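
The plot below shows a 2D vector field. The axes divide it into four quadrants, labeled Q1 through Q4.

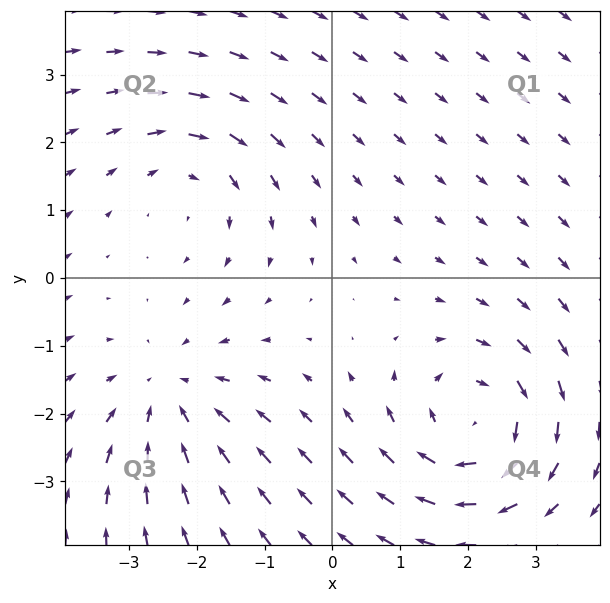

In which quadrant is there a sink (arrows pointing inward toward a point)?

The sink sits at approximately (-2.4, -1.8), which lies in quadrant Q3. The divergence there is about -3, negative as expected for a sink.

Q3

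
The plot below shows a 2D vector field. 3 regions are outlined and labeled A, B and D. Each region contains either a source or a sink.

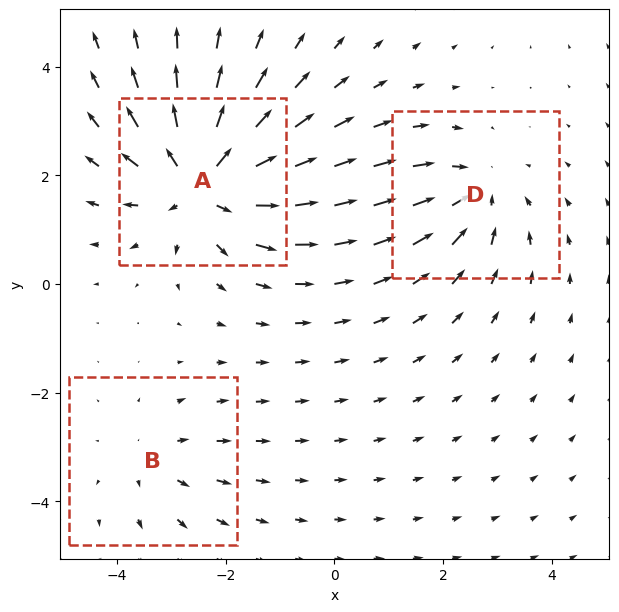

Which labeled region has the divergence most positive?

Divergence at each region's feature centre — A: about +5, B: about +2, D: about -3. Region A is most positive.

A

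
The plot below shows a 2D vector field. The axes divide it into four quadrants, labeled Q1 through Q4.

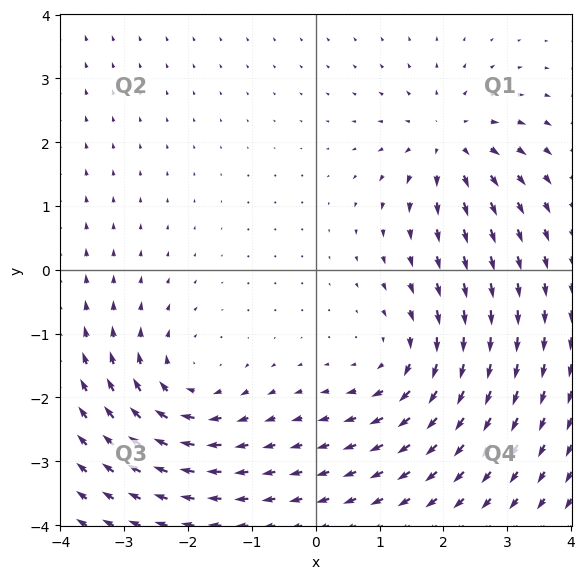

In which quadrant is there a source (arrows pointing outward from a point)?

The source sits at approximately (2.1, 2.0), which lies in quadrant Q1. The divergence there is about +3, positive as expected for a source.

Q1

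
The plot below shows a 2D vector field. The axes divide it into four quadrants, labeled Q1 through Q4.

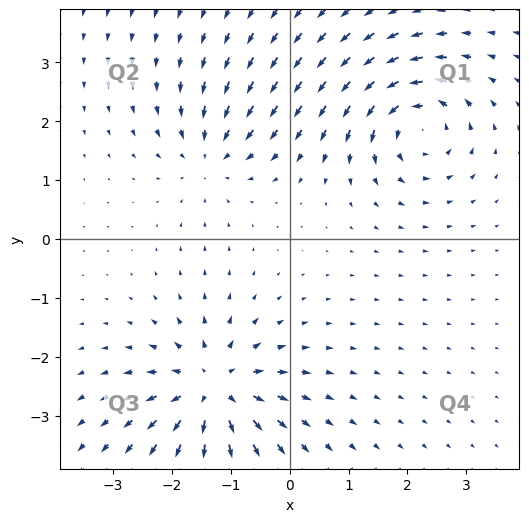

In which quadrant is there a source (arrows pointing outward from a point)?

Q3

The source sits at approximately (-1.3, -2.5), which lies in quadrant Q3. The divergence there is about +6, positive as expected for a source.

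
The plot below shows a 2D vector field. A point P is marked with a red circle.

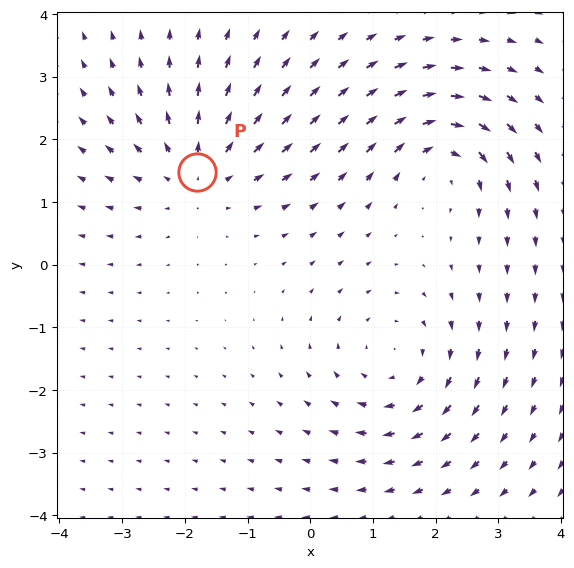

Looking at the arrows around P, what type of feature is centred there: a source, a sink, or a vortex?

source

At P (-1.8, 1.5) the arrows spread outward. Divergence about +4, curl ≈0 — positive divergence with near-zero curl is a source.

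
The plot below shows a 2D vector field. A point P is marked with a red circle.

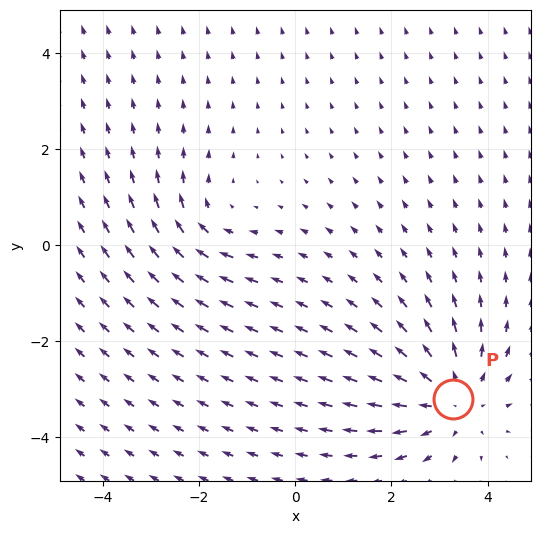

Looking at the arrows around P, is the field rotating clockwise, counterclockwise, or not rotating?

not rotating

Near P at (3.3, -3.2) the arrows show no circulation. The curl there is ≈0.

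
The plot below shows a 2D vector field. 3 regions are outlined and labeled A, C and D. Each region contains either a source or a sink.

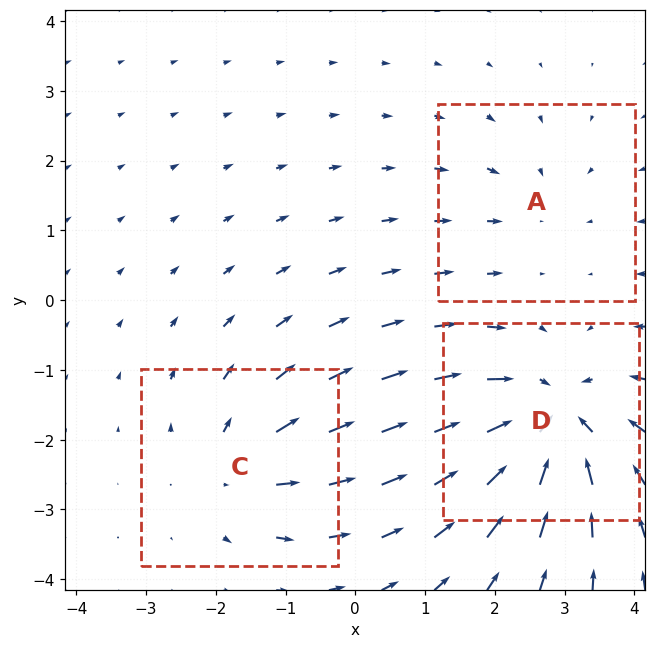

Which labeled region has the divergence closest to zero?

A

Divergence at each region's feature centre — A: about -2, C: about +3, D: about -5. Region A is closest to zero.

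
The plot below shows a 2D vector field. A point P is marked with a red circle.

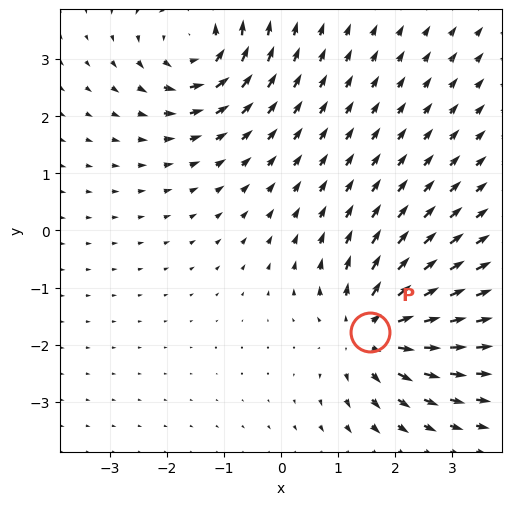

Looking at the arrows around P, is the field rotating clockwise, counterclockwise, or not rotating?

Near P at (1.6, -1.8) the arrows show no circulation. The curl there is ≈0.

not rotating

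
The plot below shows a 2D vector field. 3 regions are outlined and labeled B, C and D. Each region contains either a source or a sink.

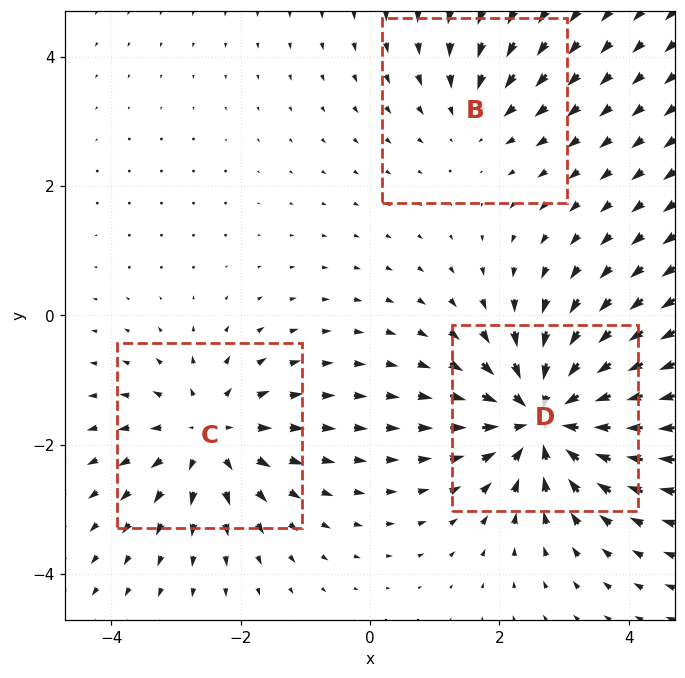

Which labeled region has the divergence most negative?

D

Divergence at each region's feature centre — B: about -2, C: about +4, D: about -5. Region D is most negative.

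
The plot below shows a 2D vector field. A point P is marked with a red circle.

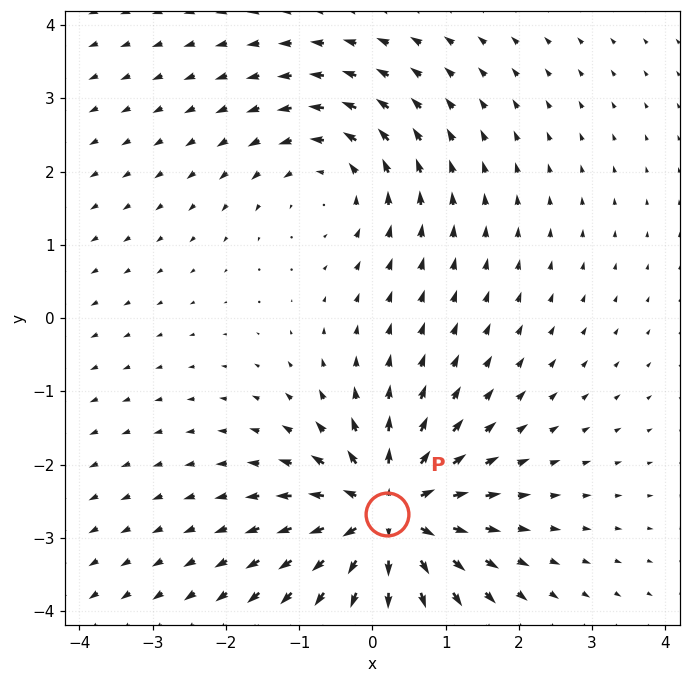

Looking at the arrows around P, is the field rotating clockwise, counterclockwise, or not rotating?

not rotating

Near P at (0.2, -2.7) the arrows show no circulation. The curl there is ≈0.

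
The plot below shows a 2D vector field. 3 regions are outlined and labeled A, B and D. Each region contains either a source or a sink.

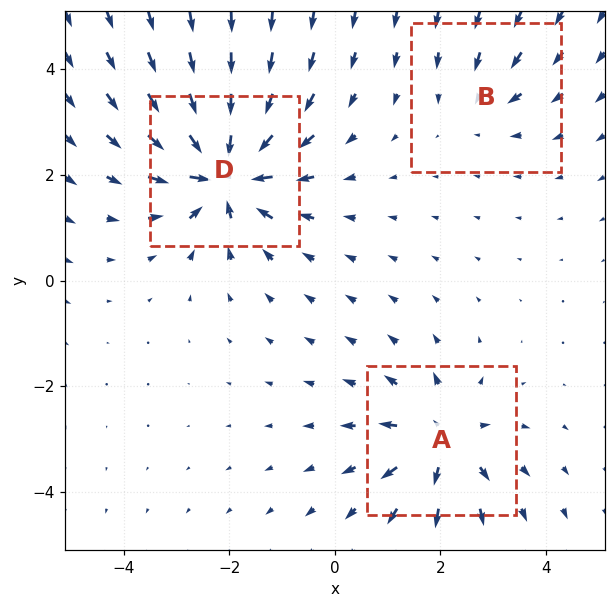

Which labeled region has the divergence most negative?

Divergence at each region's feature centre — A: about +4, B: about -2, D: about -7. Region D is most negative.

D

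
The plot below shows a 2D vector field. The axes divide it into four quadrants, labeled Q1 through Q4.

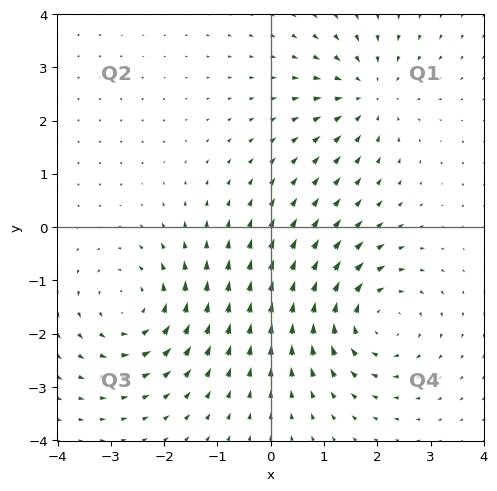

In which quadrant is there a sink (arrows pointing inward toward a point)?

Q1

The sink sits at approximately (1.8, 2.5), which lies in quadrant Q1. The divergence there is about -3, negative as expected for a sink.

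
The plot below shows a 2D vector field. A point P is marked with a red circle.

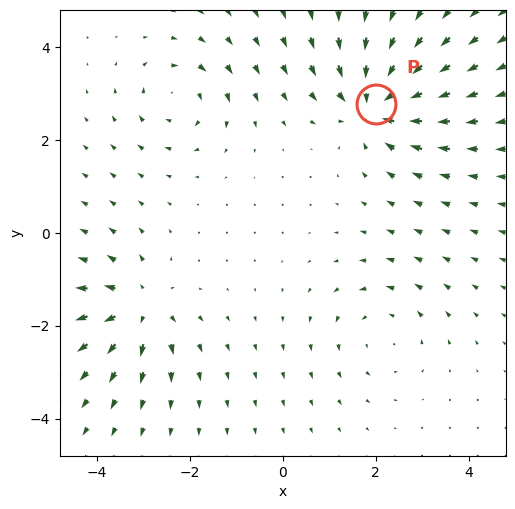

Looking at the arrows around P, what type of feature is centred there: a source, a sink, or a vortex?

sink

At P (2.0, 2.8) the arrows converge inward. Divergence about -6, curl ≈0 — negative divergence with near-zero curl is a sink.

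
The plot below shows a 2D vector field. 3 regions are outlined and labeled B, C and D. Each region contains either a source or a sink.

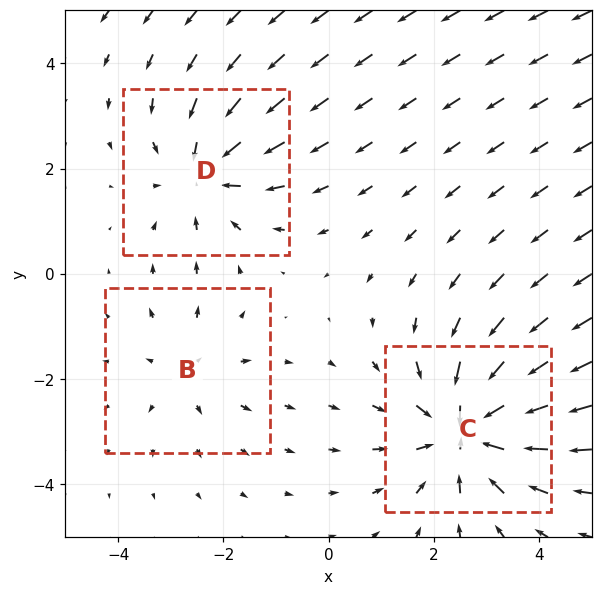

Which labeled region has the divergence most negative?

Divergence at each region's feature centre — B: about +2, C: about -5, D: about -3. Region C is most negative.

C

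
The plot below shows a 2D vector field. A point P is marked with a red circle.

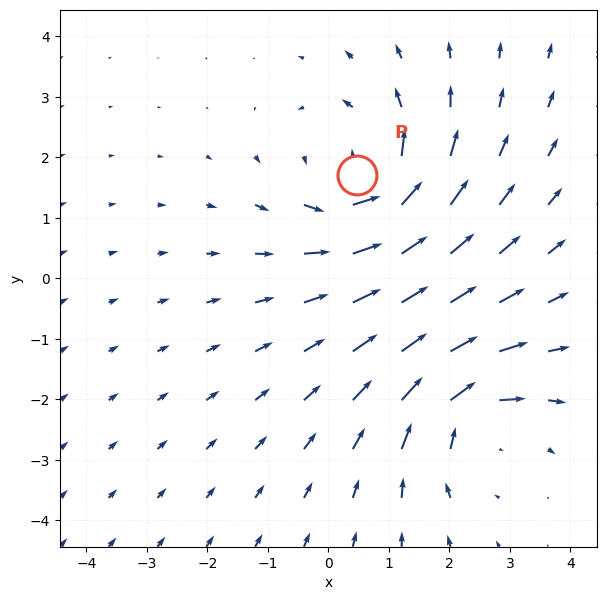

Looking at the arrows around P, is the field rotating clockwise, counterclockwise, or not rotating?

Near P at (0.5, 1.7) the arrows circulate counterclockwise. The curl (z-component) there is about +3; positive curl means counterclockwise rotation.

counterclockwise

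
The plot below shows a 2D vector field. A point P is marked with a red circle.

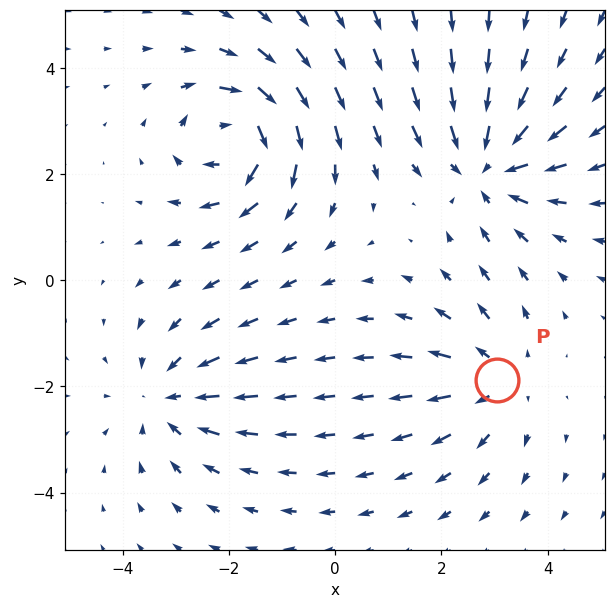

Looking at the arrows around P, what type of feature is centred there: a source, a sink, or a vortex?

At P (3.0, -1.9) the arrows spread outward. Divergence about +2, curl ≈0 — positive divergence with near-zero curl is a source.

source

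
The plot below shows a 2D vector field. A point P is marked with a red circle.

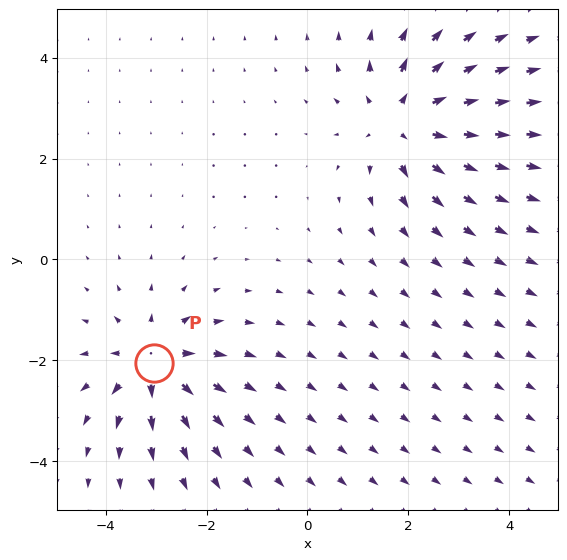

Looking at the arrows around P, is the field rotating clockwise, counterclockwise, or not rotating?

Near P at (-3.0, -2.1) the arrows show no circulation. The curl there is ≈0.

not rotating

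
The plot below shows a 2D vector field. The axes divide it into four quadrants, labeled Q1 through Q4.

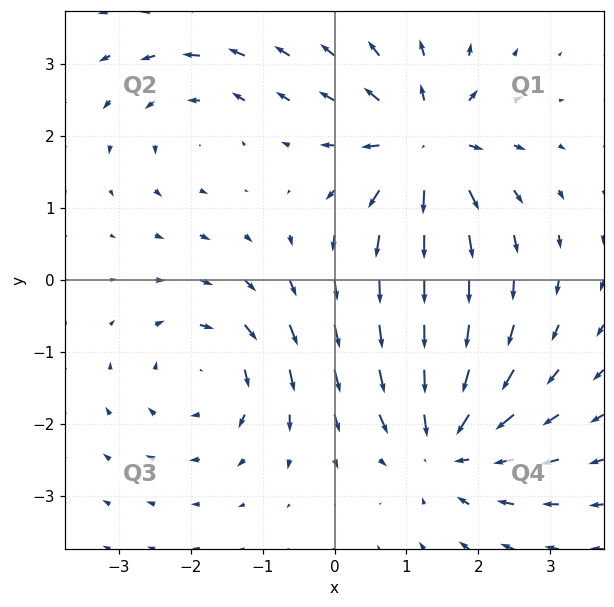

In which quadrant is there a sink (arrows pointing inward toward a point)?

Q4

The sink sits at approximately (1.5, -2.3), which lies in quadrant Q4. The divergence there is about -5, negative as expected for a sink.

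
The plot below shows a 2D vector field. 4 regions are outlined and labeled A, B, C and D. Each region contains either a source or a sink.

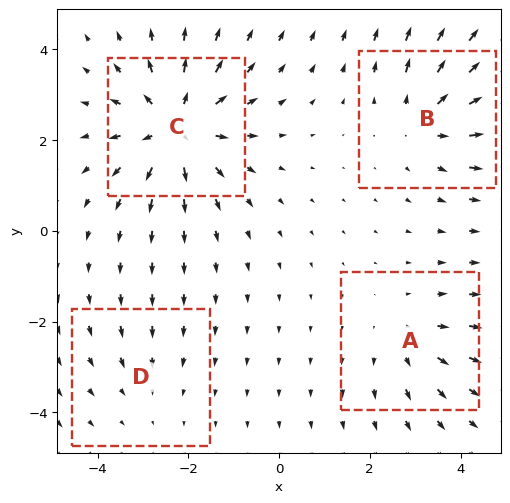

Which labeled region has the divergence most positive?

C

Divergence at each region's feature centre — A: about +3, B: about +4, C: about +7, D: about -2. Region C is most positive.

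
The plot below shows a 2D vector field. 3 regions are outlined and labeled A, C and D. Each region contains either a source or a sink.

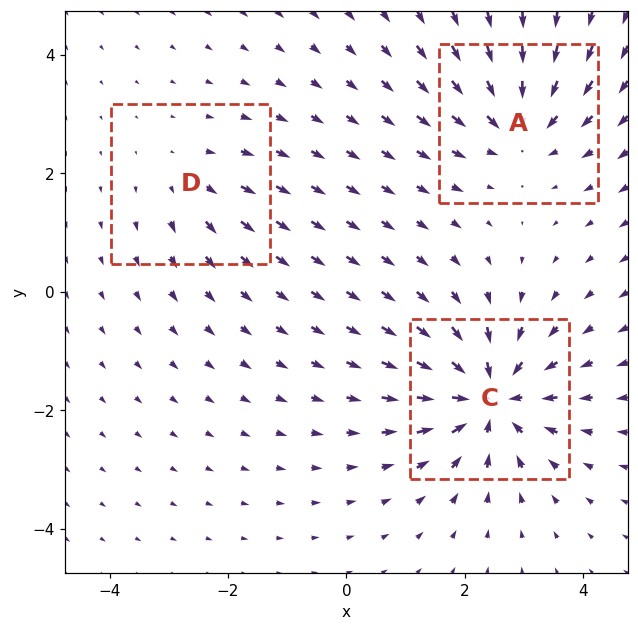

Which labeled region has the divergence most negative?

C

Divergence at each region's feature centre — A: about -4, C: about -6, D: about +2. Region C is most negative.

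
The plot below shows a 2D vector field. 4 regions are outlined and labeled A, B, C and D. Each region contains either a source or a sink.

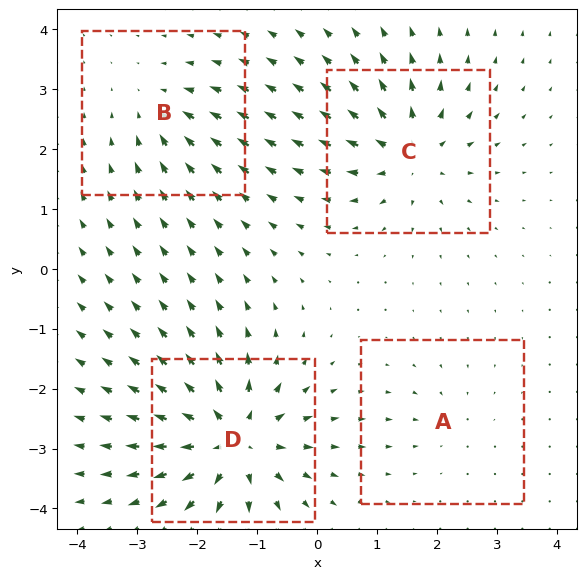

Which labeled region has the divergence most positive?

Divergence at each region's feature centre — A: about -2, B: about -4, C: about +6, D: about +9. Region D is most positive.

D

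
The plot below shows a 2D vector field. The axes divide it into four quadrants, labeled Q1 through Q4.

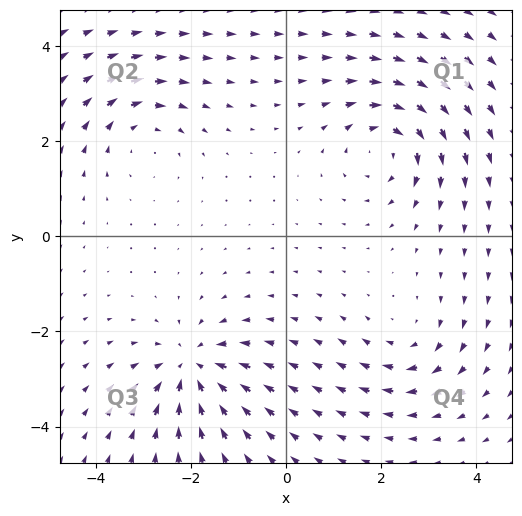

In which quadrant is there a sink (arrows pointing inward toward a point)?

Q3

The sink sits at approximately (-2.0, -2.8), which lies in quadrant Q3. The divergence there is about -6, negative as expected for a sink.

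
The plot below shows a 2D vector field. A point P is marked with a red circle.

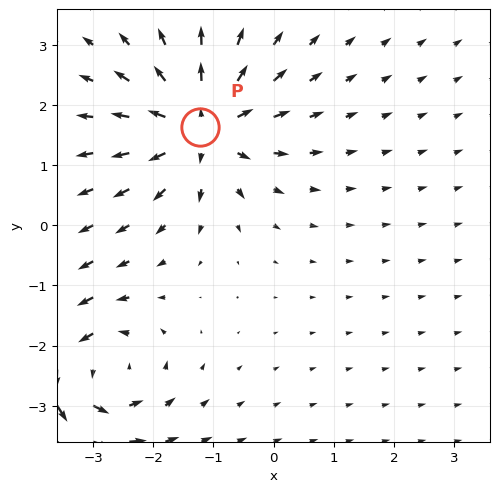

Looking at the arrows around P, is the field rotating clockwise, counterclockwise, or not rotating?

not rotating

Near P at (-1.2, 1.6) the arrows show no circulation. The curl there is ≈0.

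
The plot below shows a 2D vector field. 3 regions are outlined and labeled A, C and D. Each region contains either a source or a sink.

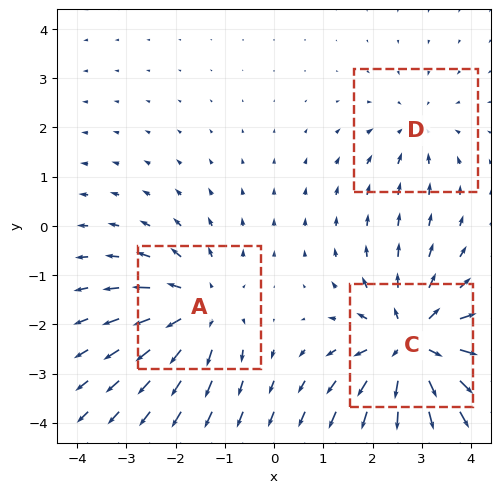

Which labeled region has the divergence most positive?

C

Divergence at each region's feature centre — A: about +4, C: about +5, D: about -2. Region C is most positive.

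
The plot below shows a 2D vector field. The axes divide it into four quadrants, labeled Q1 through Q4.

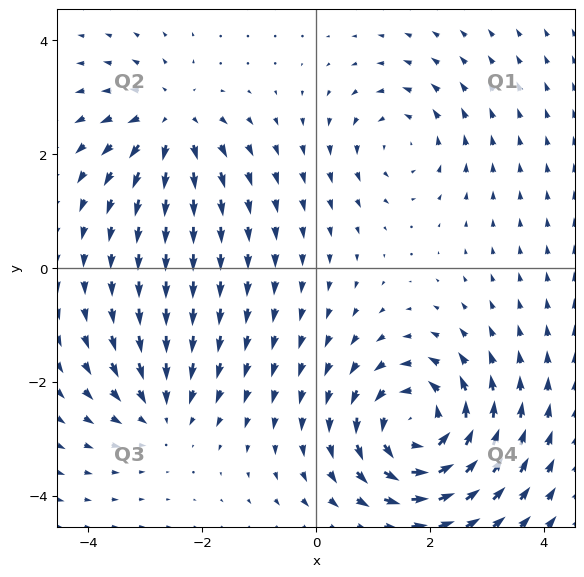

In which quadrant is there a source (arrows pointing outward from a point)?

The source sits at approximately (-2.6, 2.6), which lies in quadrant Q2. The divergence there is about +4, positive as expected for a source.

Q2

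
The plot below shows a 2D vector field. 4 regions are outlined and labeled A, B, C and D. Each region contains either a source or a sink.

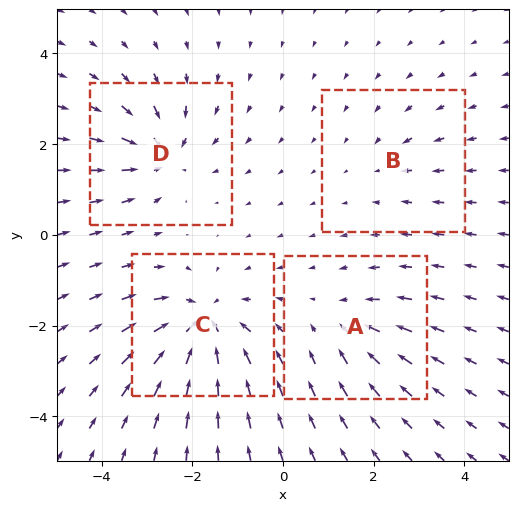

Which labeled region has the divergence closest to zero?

Divergence at each region's feature centre — A: about -4, B: about -2, C: about -8, D: about -6. Region B is closest to zero.

B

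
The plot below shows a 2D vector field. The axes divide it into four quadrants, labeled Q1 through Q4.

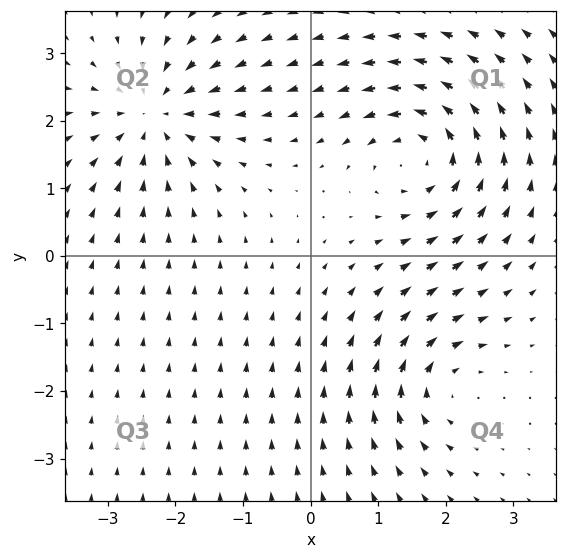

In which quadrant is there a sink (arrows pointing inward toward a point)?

The sink sits at approximately (-2.3, 2.1), which lies in quadrant Q2. The divergence there is about -5, negative as expected for a sink.

Q2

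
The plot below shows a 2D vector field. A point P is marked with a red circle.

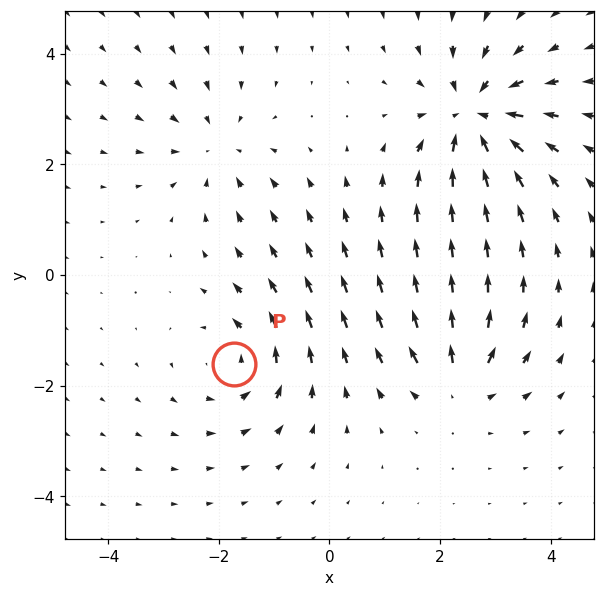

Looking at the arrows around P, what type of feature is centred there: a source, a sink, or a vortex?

At P (-1.7, -1.6) the arrows circulate counterclockwise. Divergence ≈0, curl about +4 — near-zero divergence with nonzero curl is a vortex.

vortex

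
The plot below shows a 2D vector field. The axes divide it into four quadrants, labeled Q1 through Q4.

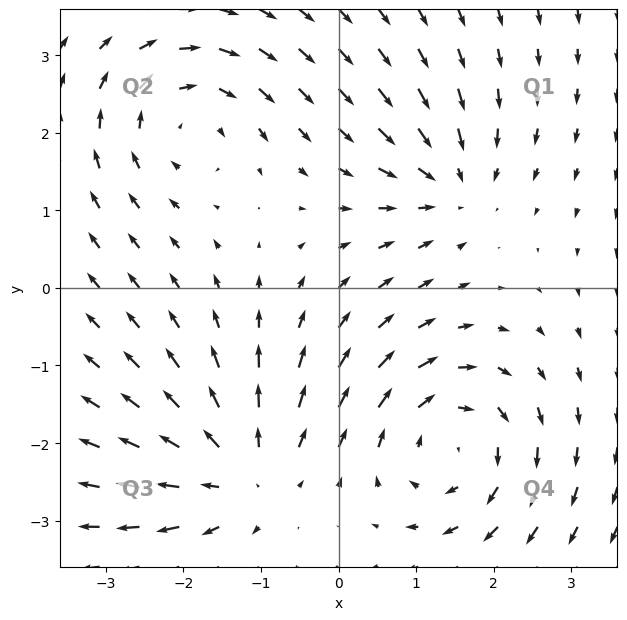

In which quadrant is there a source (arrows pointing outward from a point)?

The source sits at approximately (-1.2, -2.4), which lies in quadrant Q3. The divergence there is about +4, positive as expected for a source.

Q3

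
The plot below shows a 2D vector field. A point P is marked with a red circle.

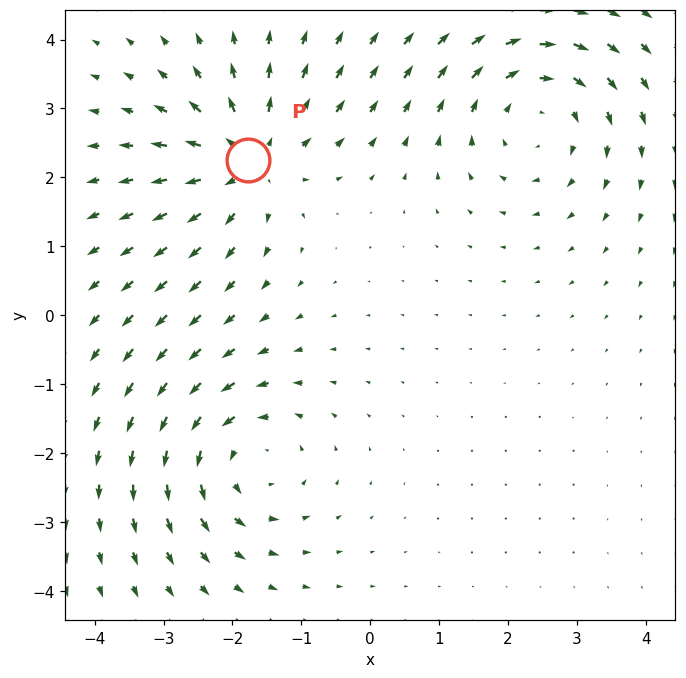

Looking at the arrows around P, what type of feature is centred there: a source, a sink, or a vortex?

At P (-1.8, 2.3) the arrows spread outward. Divergence about +4, curl ≈0 — positive divergence with near-zero curl is a source.

source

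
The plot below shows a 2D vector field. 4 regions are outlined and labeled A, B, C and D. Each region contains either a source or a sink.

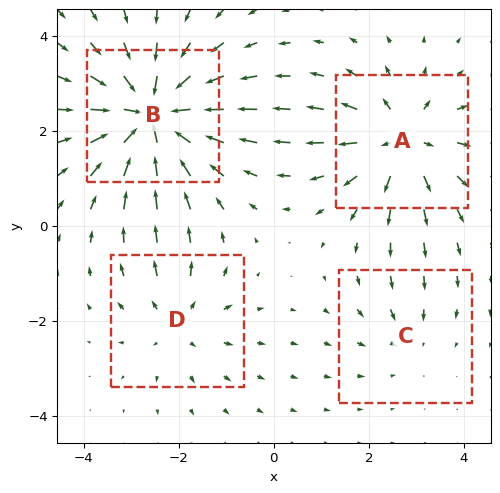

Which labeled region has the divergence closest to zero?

C

Divergence at each region's feature centre — A: about +5, B: about -7, C: about -2, D: about +3. Region C is closest to zero.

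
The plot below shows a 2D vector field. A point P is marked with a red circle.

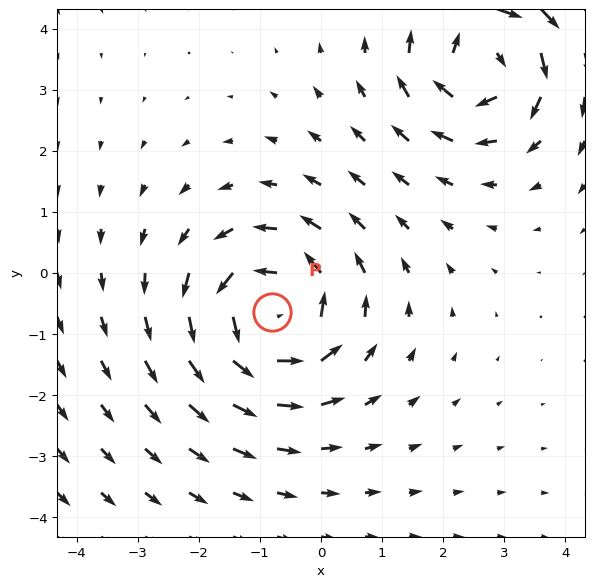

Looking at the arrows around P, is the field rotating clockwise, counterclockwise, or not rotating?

Near P at (-0.8, -0.6) the arrows circulate counterclockwise. The curl (z-component) there is about +5; positive curl means counterclockwise rotation.

counterclockwise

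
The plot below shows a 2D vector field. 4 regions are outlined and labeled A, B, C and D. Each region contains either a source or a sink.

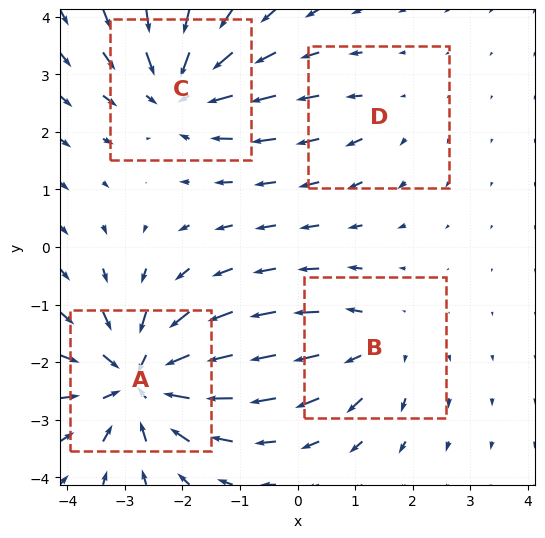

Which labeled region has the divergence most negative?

A

Divergence at each region's feature centre — A: about -7, B: about +3, C: about -5, D: about +2. Region A is most negative.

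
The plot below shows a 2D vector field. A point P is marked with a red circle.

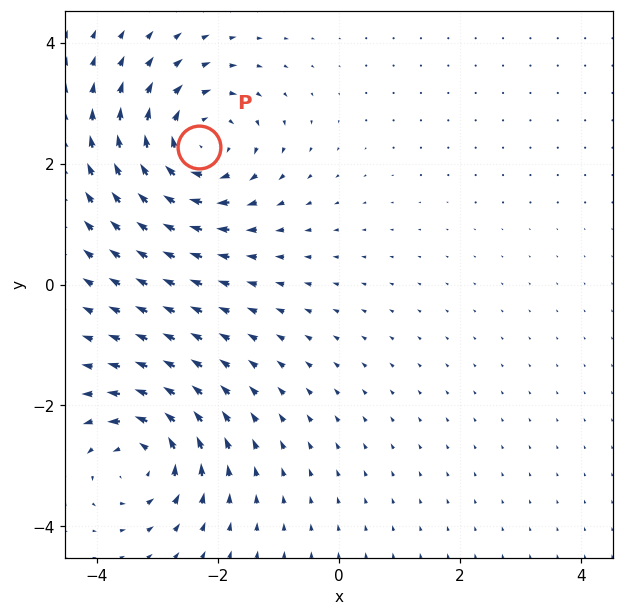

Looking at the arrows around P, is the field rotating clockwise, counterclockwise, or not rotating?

Near P at (-2.3, 2.3) the arrows circulate clockwise. The curl (z-component) there is about -4; negative curl means clockwise rotation.

clockwise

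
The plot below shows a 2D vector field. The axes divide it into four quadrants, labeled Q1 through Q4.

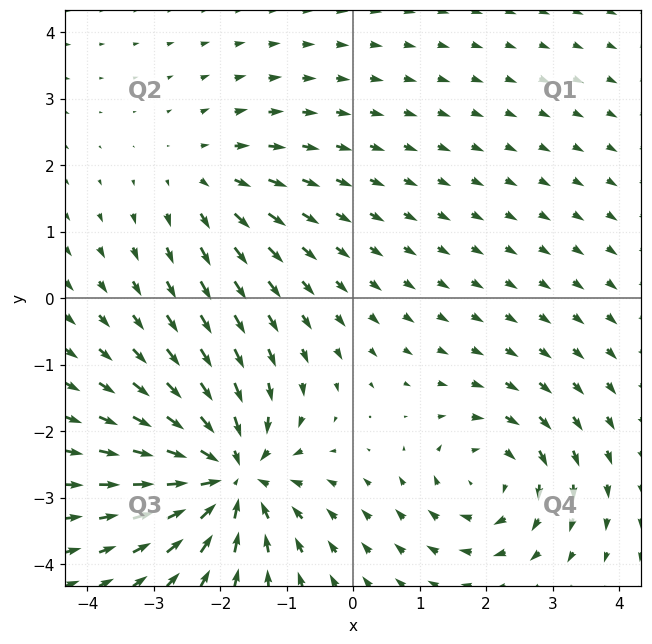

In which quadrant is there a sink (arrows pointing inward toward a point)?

Q3

The sink sits at approximately (-1.8, -2.7), which lies in quadrant Q3. The divergence there is about -6, negative as expected for a sink.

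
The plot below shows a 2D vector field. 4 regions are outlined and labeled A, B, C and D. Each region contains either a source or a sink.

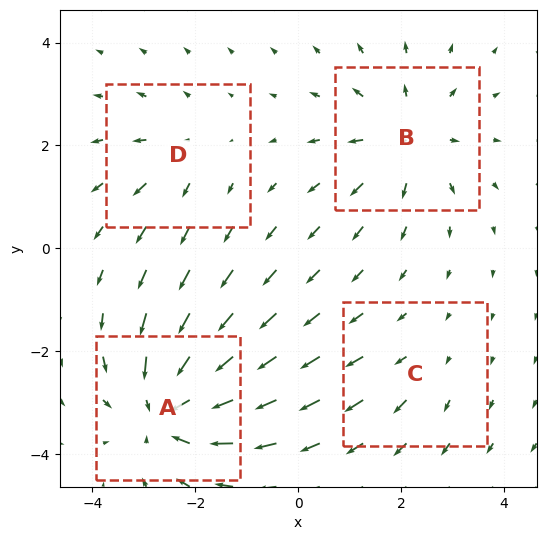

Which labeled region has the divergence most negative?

A

Divergence at each region's feature centre — A: about -6, B: about +5, C: about +2, D: about +3. Region A is most negative.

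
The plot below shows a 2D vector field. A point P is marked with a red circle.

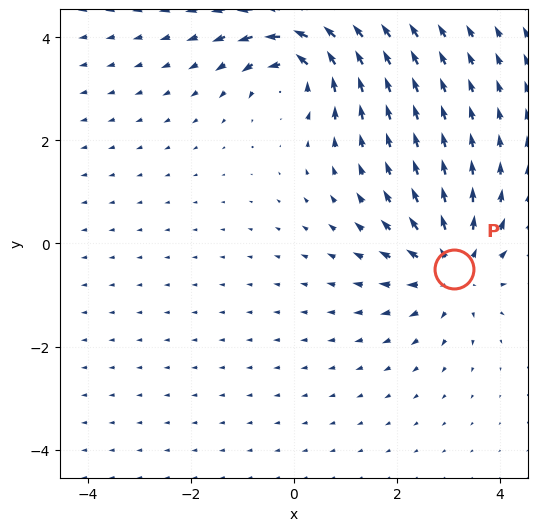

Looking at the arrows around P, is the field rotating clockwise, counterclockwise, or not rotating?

Near P at (3.1, -0.5) the arrows show no circulation. The curl there is ≈0.

not rotating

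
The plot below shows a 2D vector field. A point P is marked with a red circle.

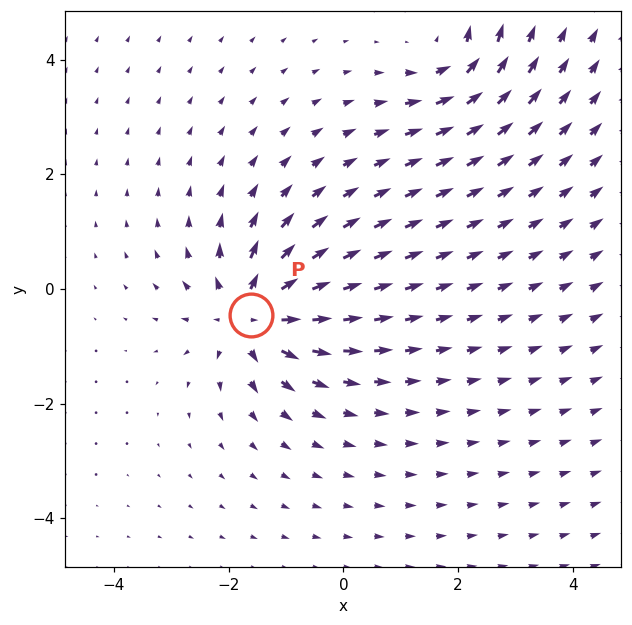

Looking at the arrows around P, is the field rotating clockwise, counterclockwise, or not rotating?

not rotating

Near P at (-1.6, -0.5) the arrows show no circulation. The curl there is ≈0.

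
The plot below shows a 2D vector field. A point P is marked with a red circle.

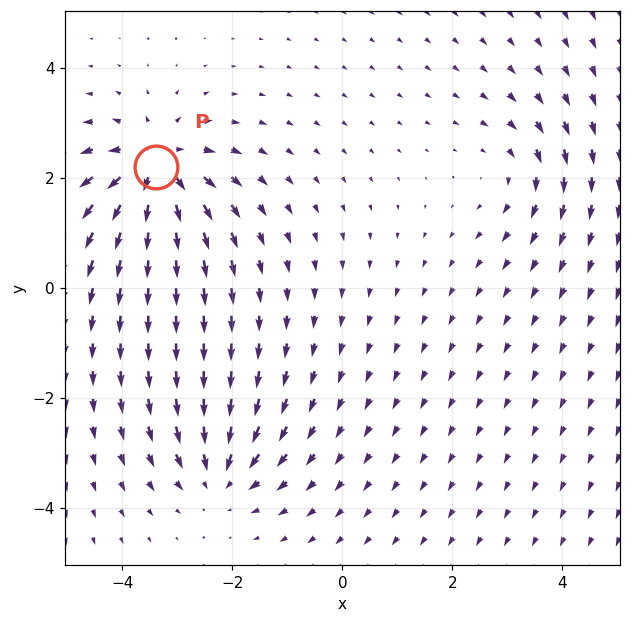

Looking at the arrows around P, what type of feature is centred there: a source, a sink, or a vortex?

source

At P (-3.4, 2.2) the arrows spread outward. Divergence about +6, curl ≈0 — positive divergence with near-zero curl is a source.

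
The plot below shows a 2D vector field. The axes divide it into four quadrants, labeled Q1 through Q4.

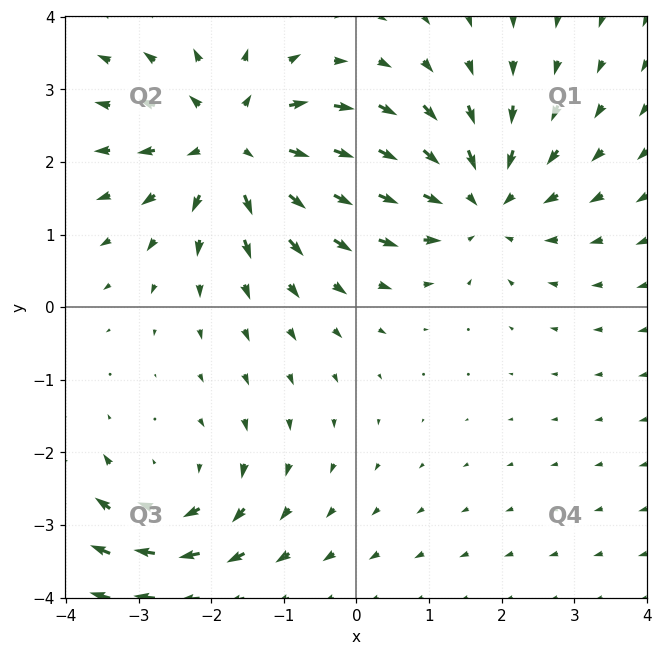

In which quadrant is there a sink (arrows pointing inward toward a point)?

Q1

The sink sits at approximately (1.7, 1.4), which lies in quadrant Q1. The divergence there is about -4, negative as expected for a sink.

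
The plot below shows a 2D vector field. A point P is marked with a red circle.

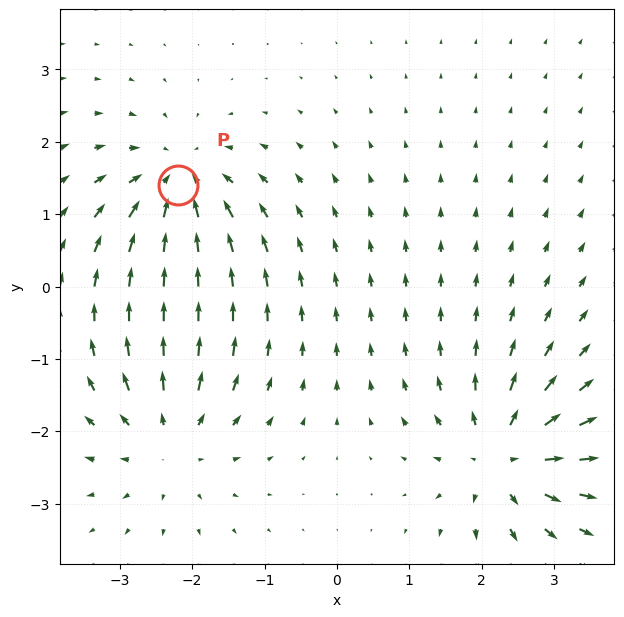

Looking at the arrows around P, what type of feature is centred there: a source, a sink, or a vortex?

sink

At P (-2.2, 1.4) the arrows converge inward. Divergence about -5, curl ≈0 — negative divergence with near-zero curl is a sink.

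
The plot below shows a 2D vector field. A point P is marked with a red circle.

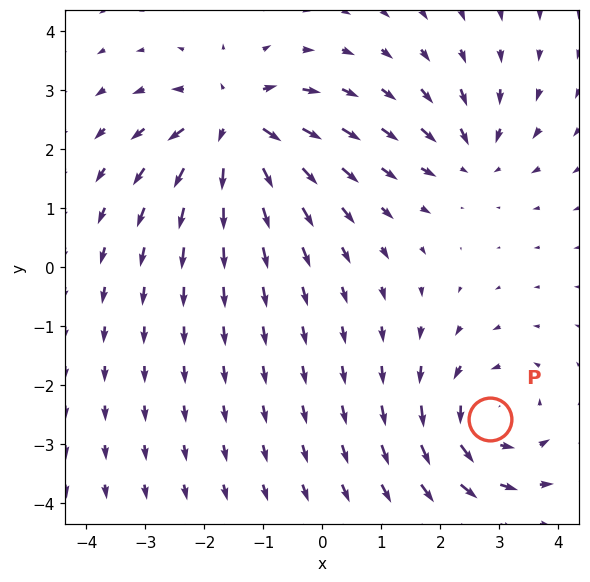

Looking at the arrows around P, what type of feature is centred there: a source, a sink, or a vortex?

vortex

At P (2.8, -2.6) the arrows circulate counterclockwise. Divergence ≈0, curl about +4 — near-zero divergence with nonzero curl is a vortex.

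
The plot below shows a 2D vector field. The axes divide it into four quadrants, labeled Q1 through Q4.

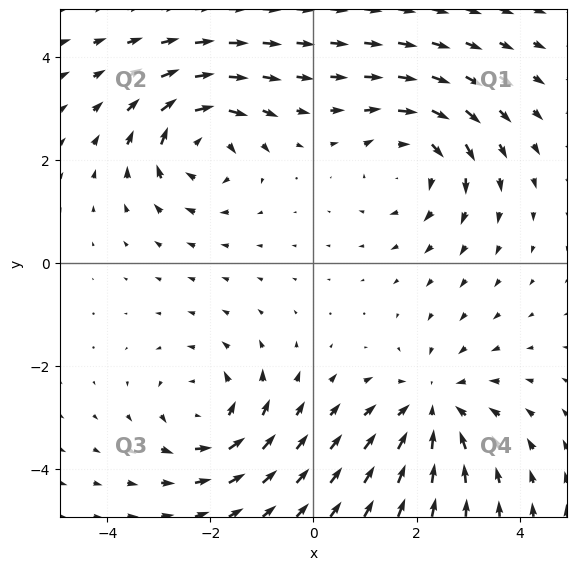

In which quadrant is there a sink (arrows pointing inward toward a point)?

Q4

The sink sits at approximately (2.3, -2.8), which lies in quadrant Q4. The divergence there is about -3, negative as expected for a sink.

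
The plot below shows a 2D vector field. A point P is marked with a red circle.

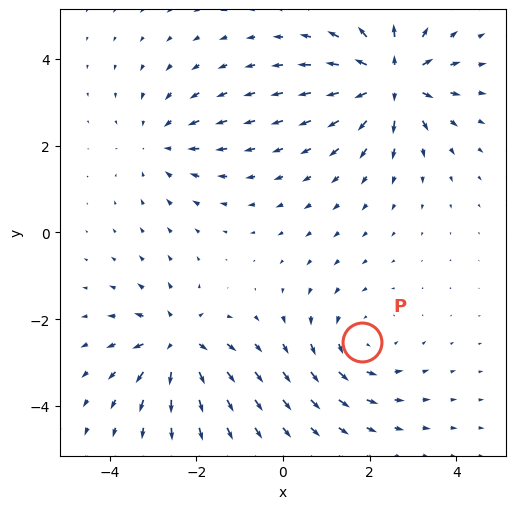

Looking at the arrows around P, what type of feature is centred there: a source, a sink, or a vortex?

At P (1.8, -2.5) the arrows circulate counterclockwise. Divergence ≈0, curl about +3 — near-zero divergence with nonzero curl is a vortex.

vortex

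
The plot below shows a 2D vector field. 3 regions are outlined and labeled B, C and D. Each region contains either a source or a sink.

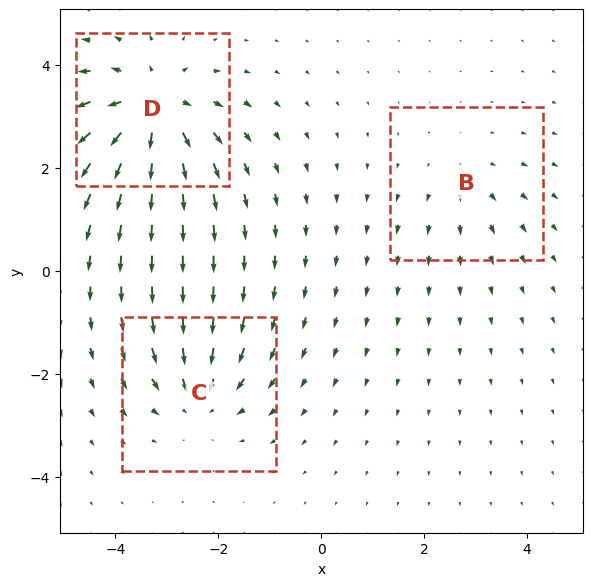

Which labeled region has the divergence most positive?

Divergence at each region's feature centre — B: about +2, C: about -4, D: about +5. Region D is most positive.

D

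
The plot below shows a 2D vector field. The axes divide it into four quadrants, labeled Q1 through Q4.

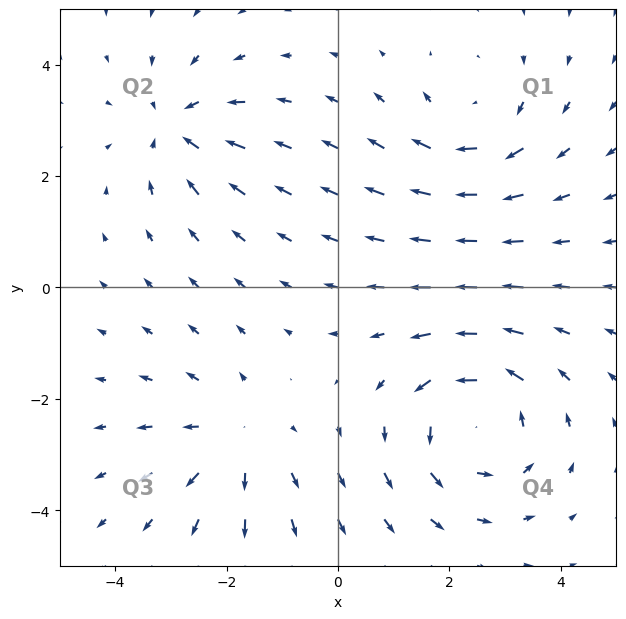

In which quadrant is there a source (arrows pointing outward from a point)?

The source sits at approximately (-1.8, -2.7), which lies in quadrant Q3. The divergence there is about +3, positive as expected for a source.

Q3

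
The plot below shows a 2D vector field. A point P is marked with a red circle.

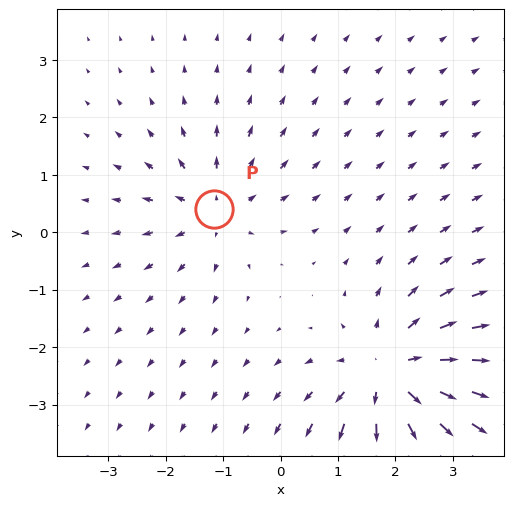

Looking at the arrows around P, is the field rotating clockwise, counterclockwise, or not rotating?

Near P at (-1.2, 0.4) the arrows show no circulation. The curl there is ≈0.

not rotating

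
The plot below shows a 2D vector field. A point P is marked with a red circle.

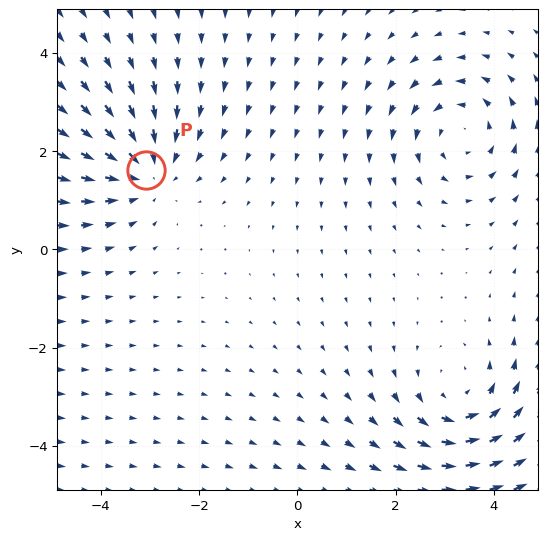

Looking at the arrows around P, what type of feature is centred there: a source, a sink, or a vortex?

sink

At P (-3.1, 1.6) the arrows converge inward. Divergence about -4, curl ≈0 — negative divergence with near-zero curl is a sink.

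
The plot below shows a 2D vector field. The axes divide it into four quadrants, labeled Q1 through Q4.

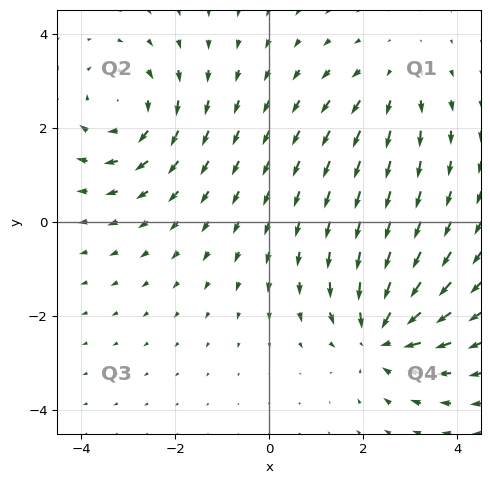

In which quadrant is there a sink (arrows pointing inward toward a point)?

The sink sits at approximately (2.4, -2.4), which lies in quadrant Q4. The divergence there is about -5, negative as expected for a sink.

Q4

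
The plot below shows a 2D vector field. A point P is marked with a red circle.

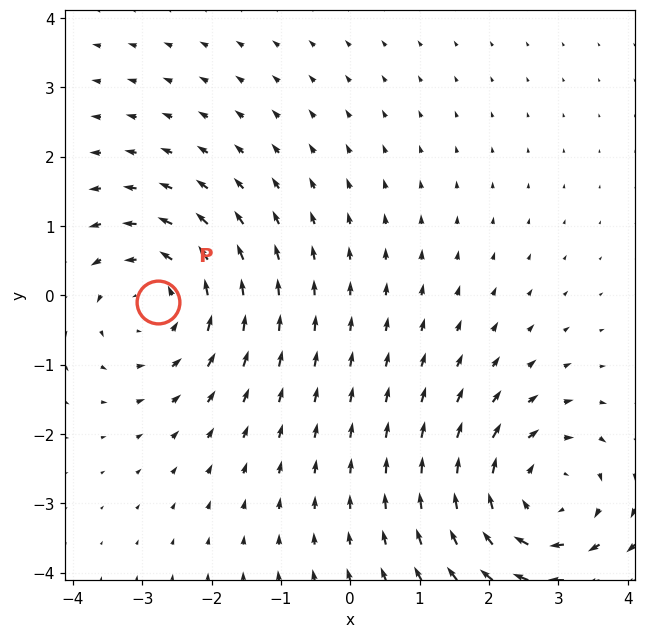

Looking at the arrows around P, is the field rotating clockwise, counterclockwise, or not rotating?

counterclockwise

Near P at (-2.8, -0.1) the arrows circulate counterclockwise. The curl (z-component) there is about +4; positive curl means counterclockwise rotation.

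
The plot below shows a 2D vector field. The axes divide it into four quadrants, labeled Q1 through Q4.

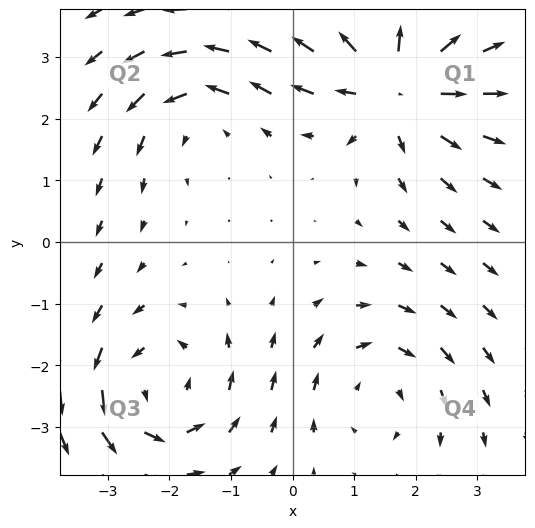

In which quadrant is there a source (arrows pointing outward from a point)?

The source sits at approximately (1.7, 2.5), which lies in quadrant Q1. The divergence there is about +6, positive as expected for a source.

Q1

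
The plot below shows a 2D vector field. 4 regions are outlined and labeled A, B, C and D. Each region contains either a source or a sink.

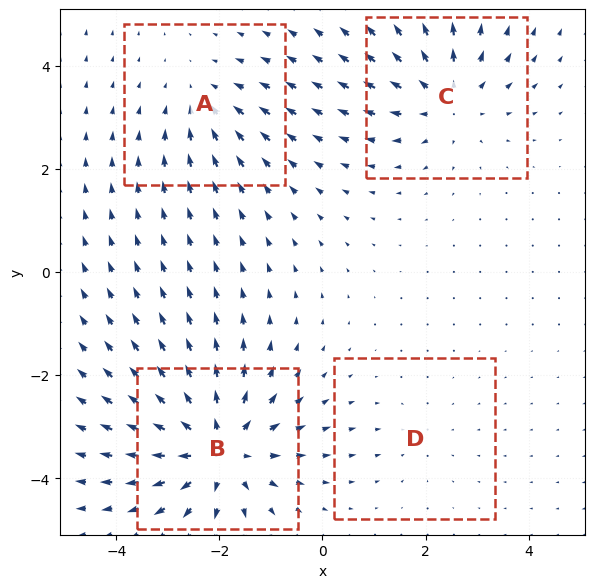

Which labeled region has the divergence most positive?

Divergence at each region's feature centre — A: about -3, B: about +6, C: about +4, D: about -2. Region B is most positive.

B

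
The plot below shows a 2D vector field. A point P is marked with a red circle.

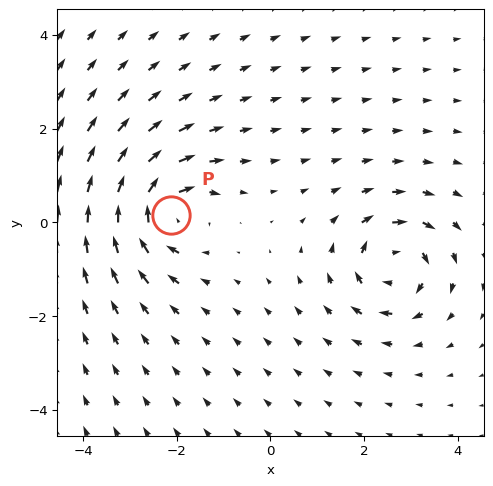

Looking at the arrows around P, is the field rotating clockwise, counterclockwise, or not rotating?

clockwise

Near P at (-2.1, 0.2) the arrows circulate clockwise. The curl (z-component) there is about -4; negative curl means clockwise rotation.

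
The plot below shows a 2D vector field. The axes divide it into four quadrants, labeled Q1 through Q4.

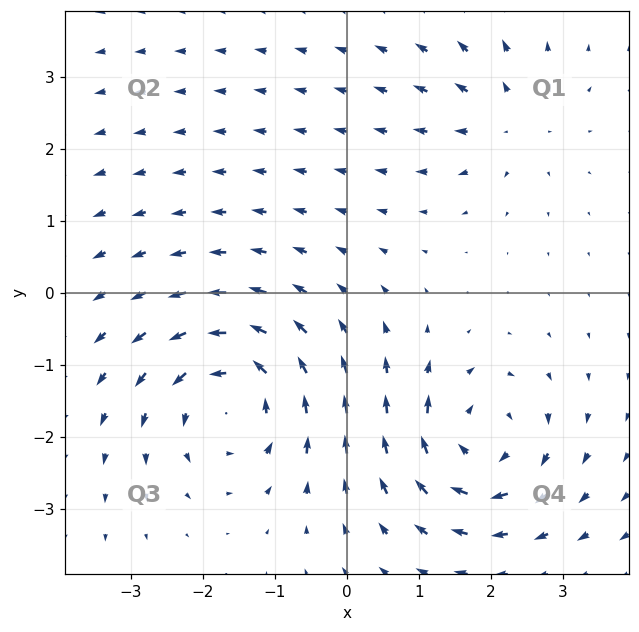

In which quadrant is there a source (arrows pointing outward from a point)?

Q1

The source sits at approximately (2.2, 2.4), which lies in quadrant Q1. The divergence there is about +4, positive as expected for a source.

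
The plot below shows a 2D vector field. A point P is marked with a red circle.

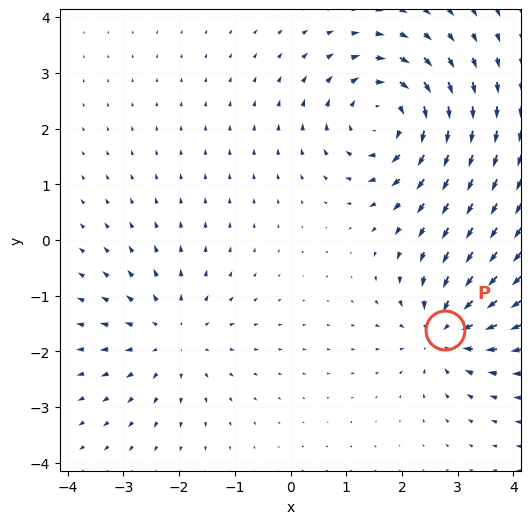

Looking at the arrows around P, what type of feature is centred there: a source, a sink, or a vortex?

sink

At P (2.8, -1.6) the arrows converge inward. Divergence about -5, curl ≈0 — negative divergence with near-zero curl is a sink.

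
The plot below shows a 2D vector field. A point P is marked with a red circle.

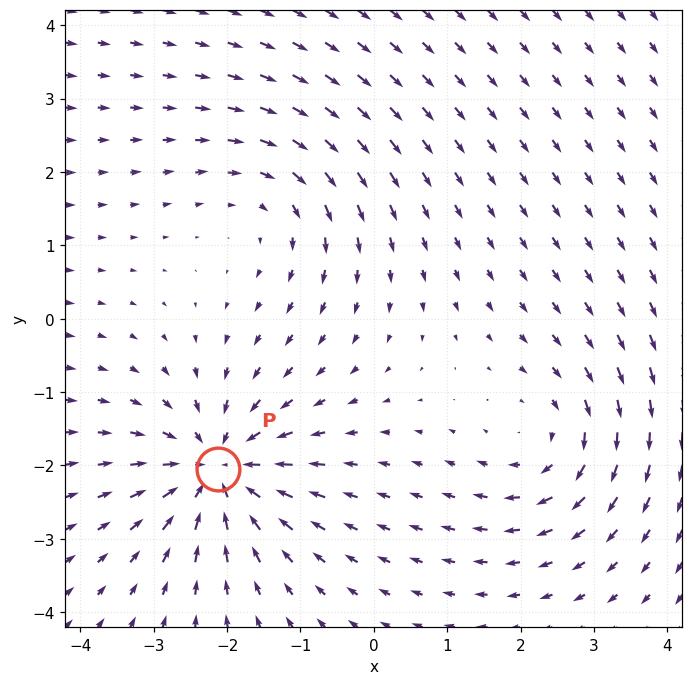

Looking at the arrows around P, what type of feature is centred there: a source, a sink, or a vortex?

At P (-2.1, -2.1) the arrows converge inward. Divergence about -6, curl ≈0 — negative divergence with near-zero curl is a sink.

sink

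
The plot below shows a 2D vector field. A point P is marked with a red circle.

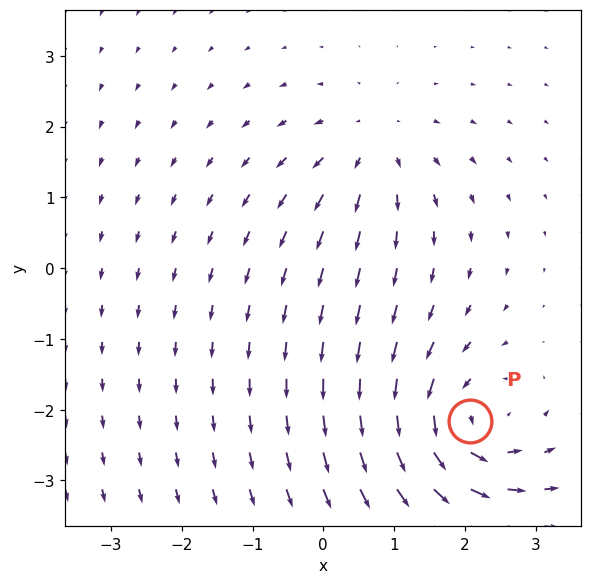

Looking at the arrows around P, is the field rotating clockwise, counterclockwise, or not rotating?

counterclockwise

Near P at (2.1, -2.2) the arrows circulate counterclockwise. The curl (z-component) there is about +6; positive curl means counterclockwise rotation.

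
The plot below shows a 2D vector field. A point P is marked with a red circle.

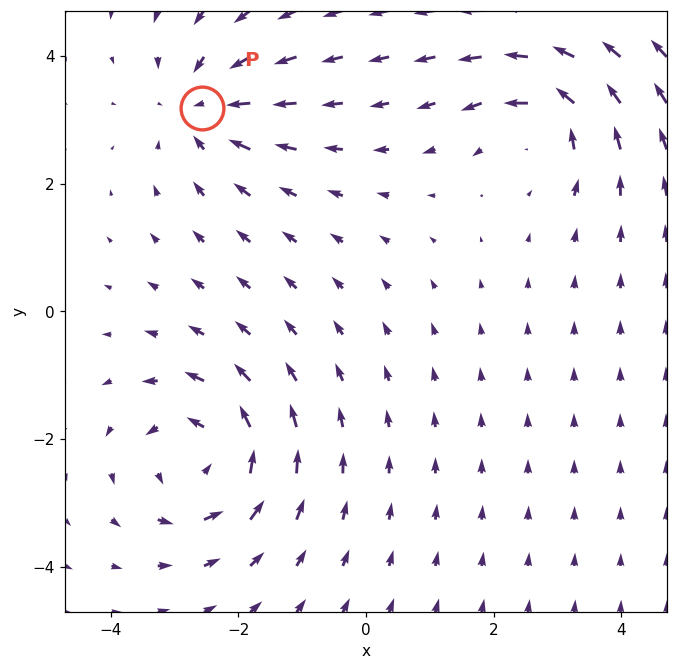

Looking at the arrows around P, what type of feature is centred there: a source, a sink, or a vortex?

At P (-2.6, 3.2) the arrows converge inward. Divergence about -4, curl ≈0 — negative divergence with near-zero curl is a sink.

sink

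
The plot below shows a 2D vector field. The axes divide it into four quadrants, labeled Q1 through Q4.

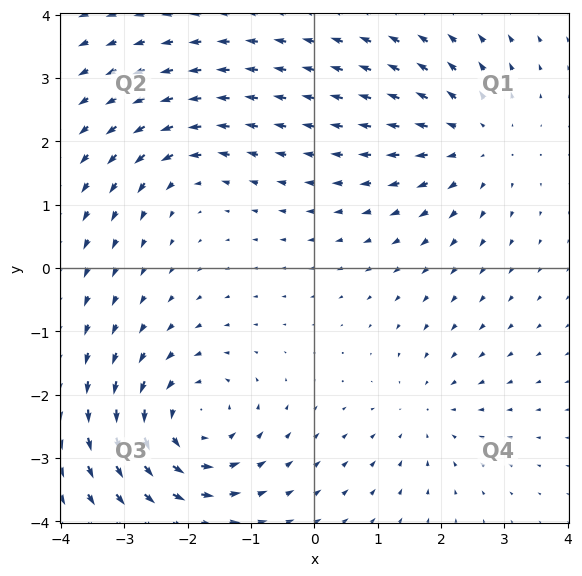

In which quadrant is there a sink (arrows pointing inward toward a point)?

The sink sits at approximately (1.7, -2.3), which lies in quadrant Q4. The divergence there is about -3, negative as expected for a sink.

Q4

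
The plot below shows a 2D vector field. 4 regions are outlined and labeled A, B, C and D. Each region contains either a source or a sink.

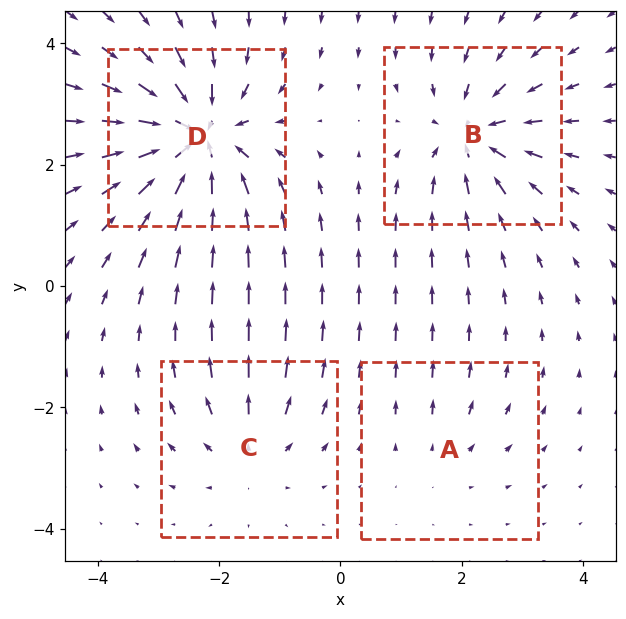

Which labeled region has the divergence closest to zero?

Divergence at each region's feature centre — A: about +2, B: about -6, C: about +4, D: about -8. Region A is closest to zero.

A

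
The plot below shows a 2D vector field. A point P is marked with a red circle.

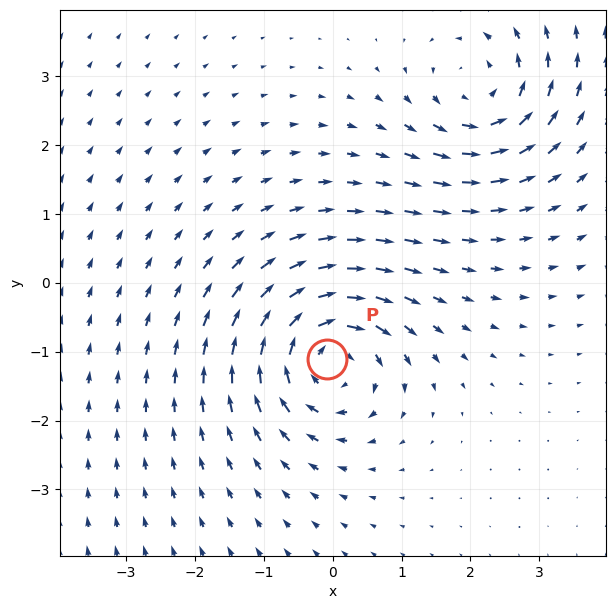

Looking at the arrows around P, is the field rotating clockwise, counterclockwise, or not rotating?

Near P at (-0.1, -1.1) the arrows circulate clockwise. The curl (z-component) there is about -6; negative curl means clockwise rotation.

clockwise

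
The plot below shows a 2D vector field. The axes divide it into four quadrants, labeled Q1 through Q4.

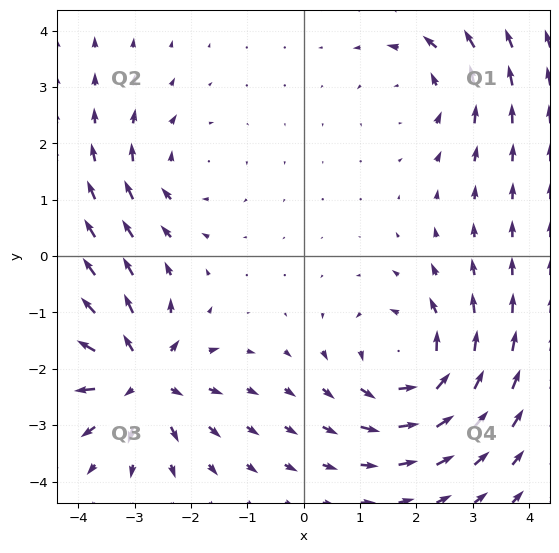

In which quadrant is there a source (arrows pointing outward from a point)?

Q3

The source sits at approximately (-2.9, -2.1), which lies in quadrant Q3. The divergence there is about +6, positive as expected for a source.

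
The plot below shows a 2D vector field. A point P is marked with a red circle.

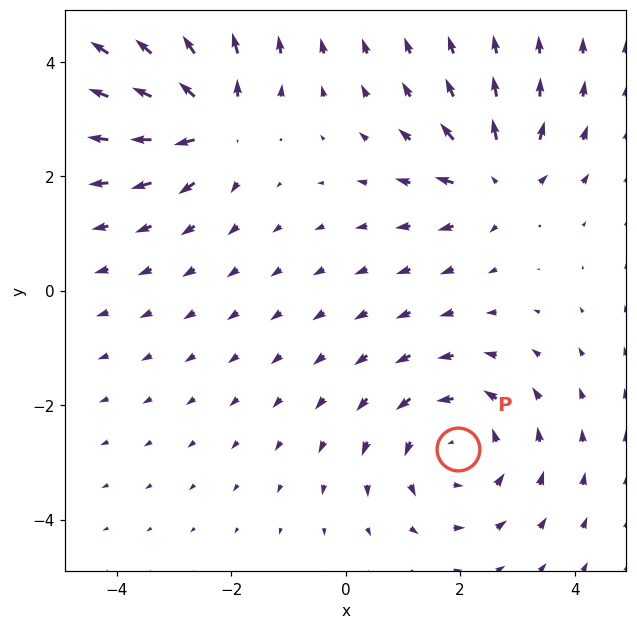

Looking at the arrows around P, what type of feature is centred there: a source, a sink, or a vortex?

At P (2.0, -2.8) the arrows circulate counterclockwise. Divergence ≈0, curl about +3 — near-zero divergence with nonzero curl is a vortex.

vortex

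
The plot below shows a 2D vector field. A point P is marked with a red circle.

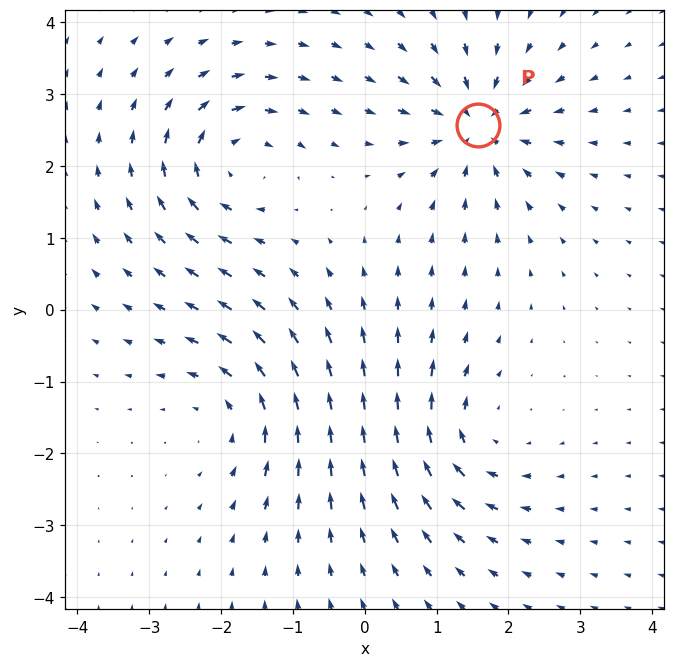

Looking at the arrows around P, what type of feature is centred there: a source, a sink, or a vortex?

sink

At P (1.6, 2.6) the arrows converge inward. Divergence about -6, curl ≈0 — negative divergence with near-zero curl is a sink.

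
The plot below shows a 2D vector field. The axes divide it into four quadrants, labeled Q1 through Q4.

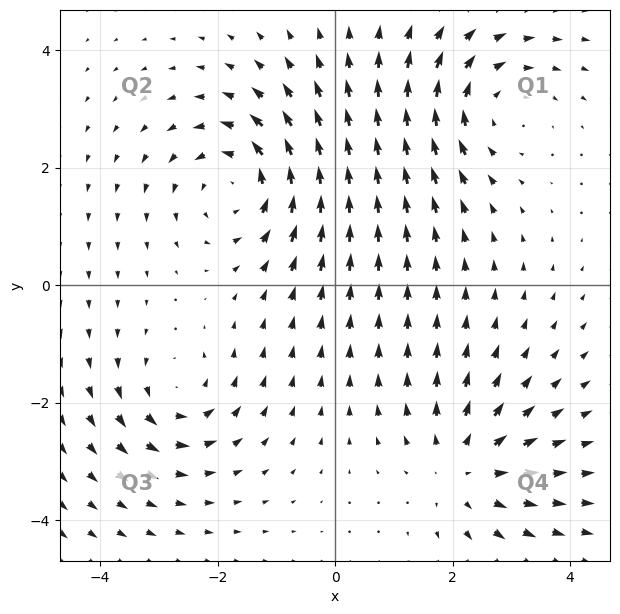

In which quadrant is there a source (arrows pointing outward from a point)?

Q4

The source sits at approximately (2.2, -3.1), which lies in quadrant Q4. The divergence there is about +3, positive as expected for a source.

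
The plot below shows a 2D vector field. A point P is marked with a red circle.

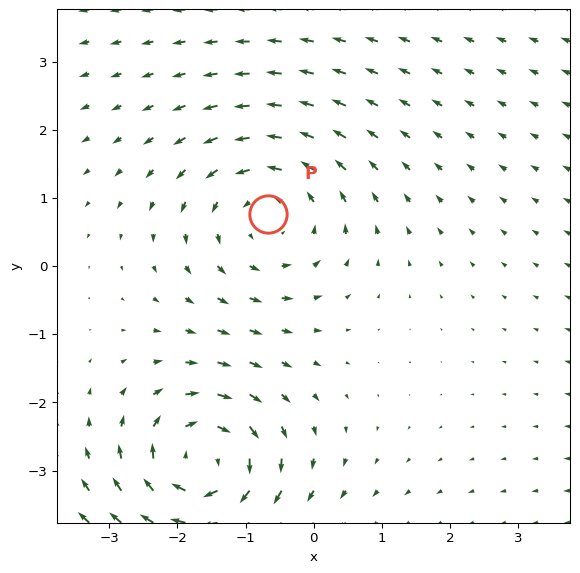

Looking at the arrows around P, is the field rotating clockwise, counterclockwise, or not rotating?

counterclockwise

Near P at (-0.7, 0.8) the arrows circulate counterclockwise. The curl (z-component) there is about +3; positive curl means counterclockwise rotation.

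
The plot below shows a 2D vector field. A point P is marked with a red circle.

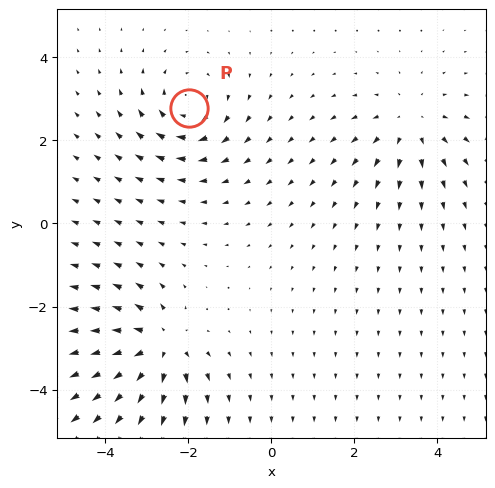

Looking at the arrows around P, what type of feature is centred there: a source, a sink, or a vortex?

vortex

At P (-2.0, 2.8) the arrows circulate clockwise. Divergence ≈0, curl about -4 — near-zero divergence with nonzero curl is a vortex.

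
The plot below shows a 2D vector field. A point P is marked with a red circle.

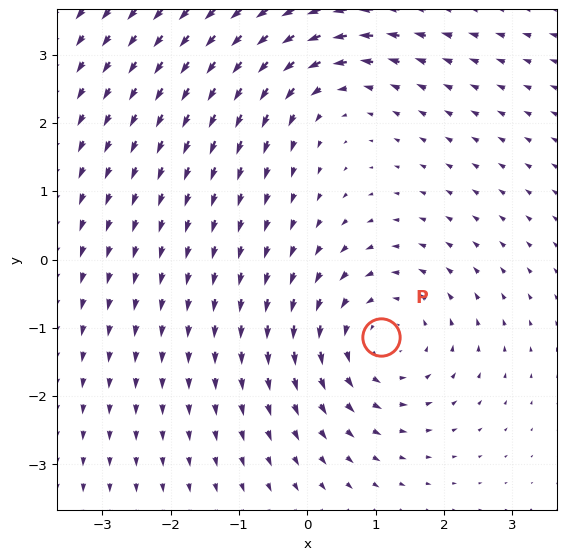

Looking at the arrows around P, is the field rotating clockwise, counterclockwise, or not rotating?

Near P at (1.1, -1.1) the arrows circulate counterclockwise. The curl (z-component) there is about +3; positive curl means counterclockwise rotation.

counterclockwise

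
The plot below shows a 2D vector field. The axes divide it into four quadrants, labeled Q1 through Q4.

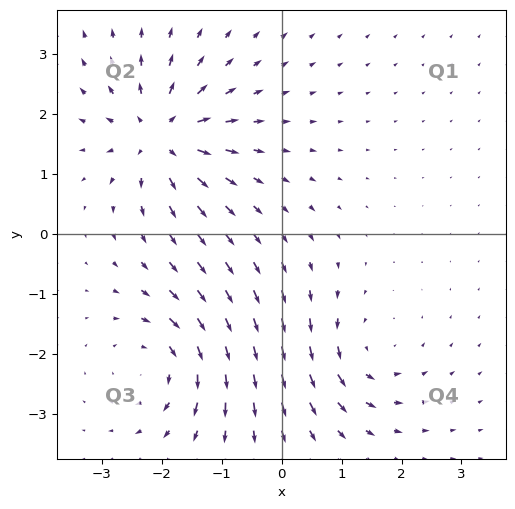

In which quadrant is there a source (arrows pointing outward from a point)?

Q2

The source sits at approximately (-2.0, 1.6), which lies in quadrant Q2. The divergence there is about +5, positive as expected for a source.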